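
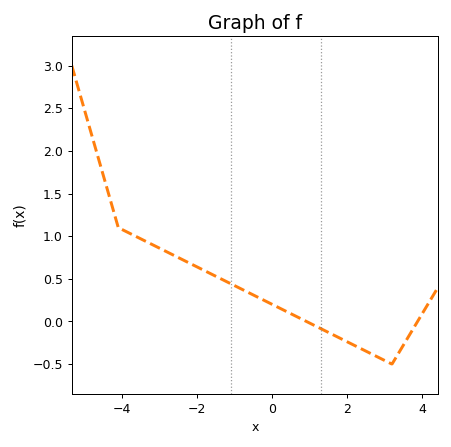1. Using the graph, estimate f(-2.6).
0.75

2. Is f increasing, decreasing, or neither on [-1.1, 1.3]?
decreasing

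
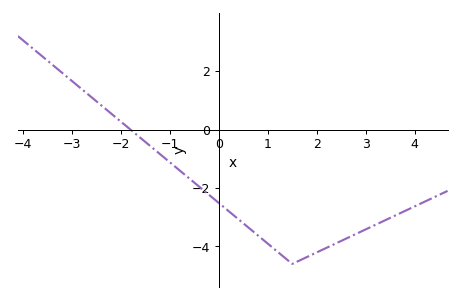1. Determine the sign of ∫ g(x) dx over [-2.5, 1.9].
negative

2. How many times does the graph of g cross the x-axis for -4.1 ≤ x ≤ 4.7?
1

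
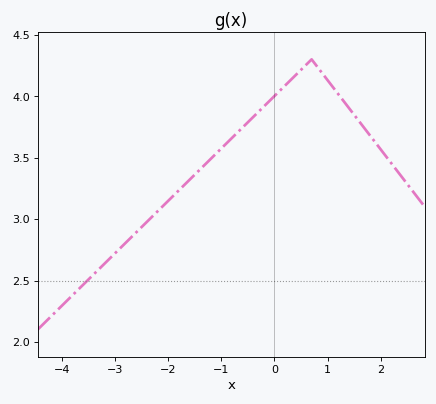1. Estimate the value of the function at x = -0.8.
3.66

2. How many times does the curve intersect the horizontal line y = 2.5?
1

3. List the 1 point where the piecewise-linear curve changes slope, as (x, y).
(0.7, 4.3)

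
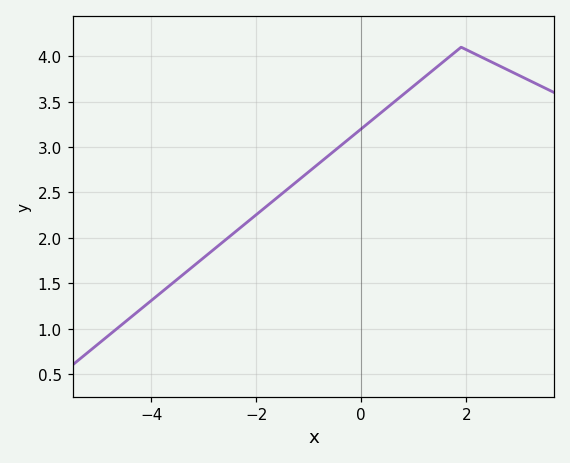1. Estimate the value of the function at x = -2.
2.25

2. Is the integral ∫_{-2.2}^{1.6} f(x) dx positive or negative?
positive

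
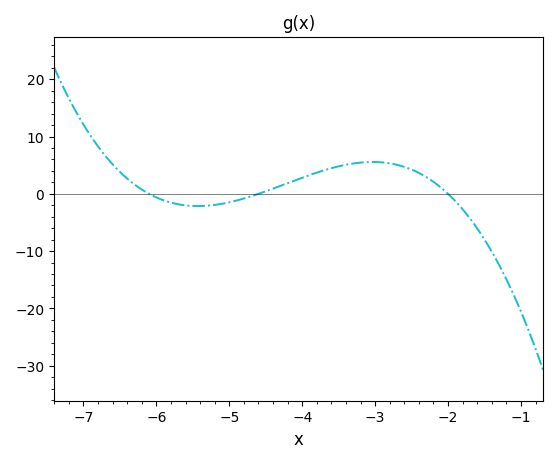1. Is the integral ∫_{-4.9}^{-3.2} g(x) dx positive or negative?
positive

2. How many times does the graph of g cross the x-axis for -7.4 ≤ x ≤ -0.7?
3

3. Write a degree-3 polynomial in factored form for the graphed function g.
y = -1.12(x + 6.1)(x + 4.6)(x + 2)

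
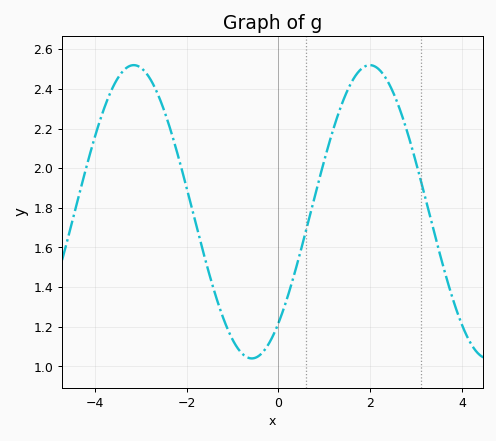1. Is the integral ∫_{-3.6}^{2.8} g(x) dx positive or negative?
positive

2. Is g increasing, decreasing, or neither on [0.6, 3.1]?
neither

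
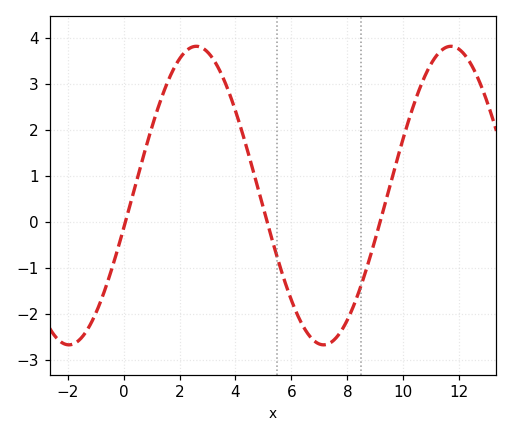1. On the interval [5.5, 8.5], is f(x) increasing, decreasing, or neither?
neither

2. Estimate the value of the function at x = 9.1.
-0.2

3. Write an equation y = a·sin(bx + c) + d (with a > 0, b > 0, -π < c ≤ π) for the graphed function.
y = 3.25sin(0.69x - 0.22) + 0.57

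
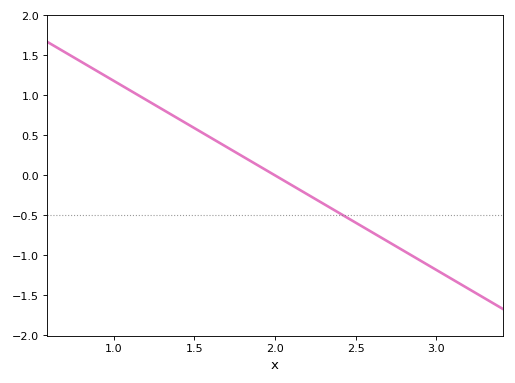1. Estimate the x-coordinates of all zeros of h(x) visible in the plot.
2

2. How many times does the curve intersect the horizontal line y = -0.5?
1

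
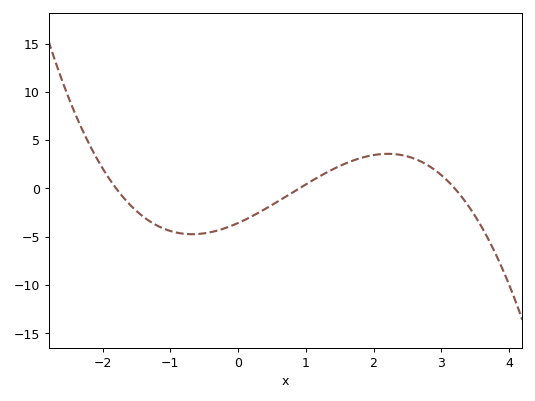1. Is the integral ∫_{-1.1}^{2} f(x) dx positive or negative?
negative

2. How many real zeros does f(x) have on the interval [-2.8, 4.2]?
3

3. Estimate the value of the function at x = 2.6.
3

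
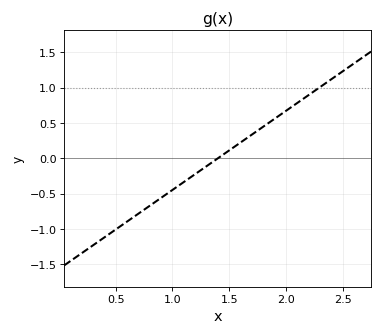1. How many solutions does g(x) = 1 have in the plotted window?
1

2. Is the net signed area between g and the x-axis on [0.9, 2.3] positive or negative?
positive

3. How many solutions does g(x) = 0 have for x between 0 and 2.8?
1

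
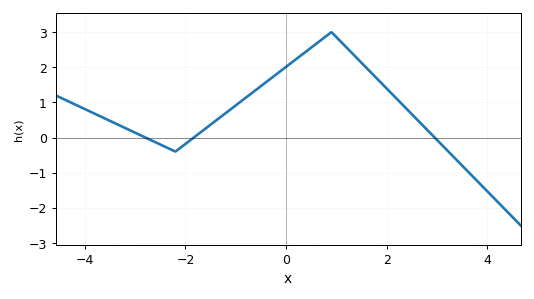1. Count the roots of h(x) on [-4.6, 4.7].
3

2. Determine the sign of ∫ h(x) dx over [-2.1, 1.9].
positive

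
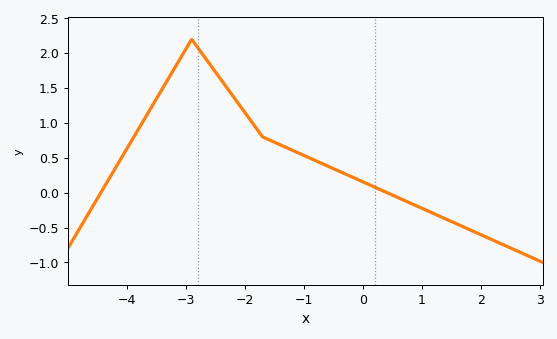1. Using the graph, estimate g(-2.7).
1.95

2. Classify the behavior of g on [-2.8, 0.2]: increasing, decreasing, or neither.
decreasing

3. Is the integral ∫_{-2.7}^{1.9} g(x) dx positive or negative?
positive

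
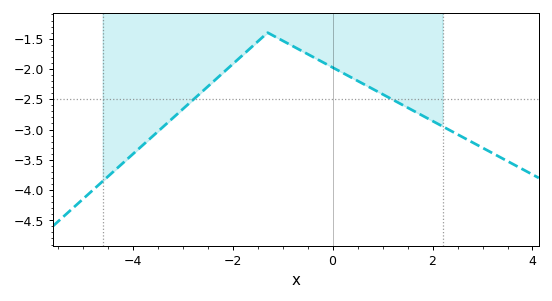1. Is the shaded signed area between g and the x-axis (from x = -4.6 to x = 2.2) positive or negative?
negative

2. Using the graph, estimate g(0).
-1.95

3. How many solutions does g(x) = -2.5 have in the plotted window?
2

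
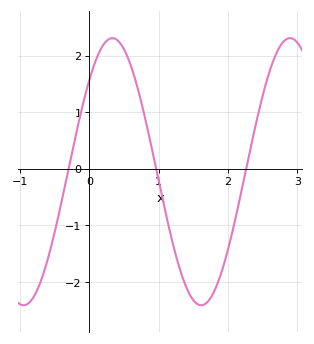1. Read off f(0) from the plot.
1.58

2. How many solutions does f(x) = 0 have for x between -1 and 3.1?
3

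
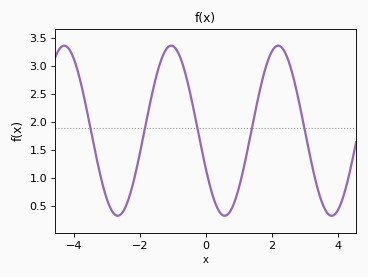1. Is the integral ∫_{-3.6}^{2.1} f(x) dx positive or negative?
positive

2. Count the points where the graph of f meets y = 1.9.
5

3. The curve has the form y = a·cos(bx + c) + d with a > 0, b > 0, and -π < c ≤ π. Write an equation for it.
y = 1.52cos(1.9x + 2) + 1.85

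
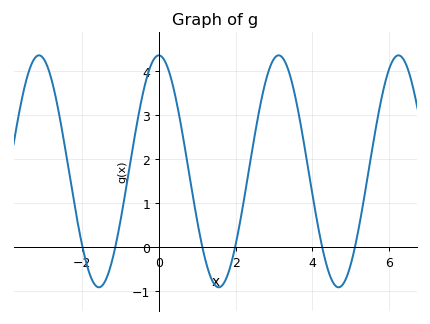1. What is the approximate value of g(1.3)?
-0.6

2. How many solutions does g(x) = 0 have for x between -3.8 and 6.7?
6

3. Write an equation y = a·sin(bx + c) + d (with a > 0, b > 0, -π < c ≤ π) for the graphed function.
y = 2.63sin(2x + 1.6) + 1.72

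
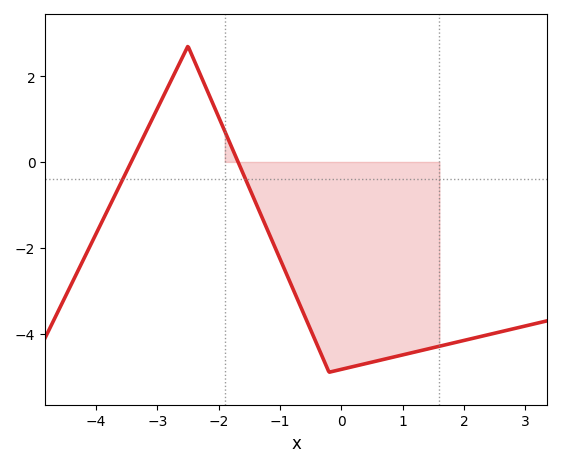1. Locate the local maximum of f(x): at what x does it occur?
-2.4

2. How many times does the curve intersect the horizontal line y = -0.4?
2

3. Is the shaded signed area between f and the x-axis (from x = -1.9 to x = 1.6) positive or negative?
negative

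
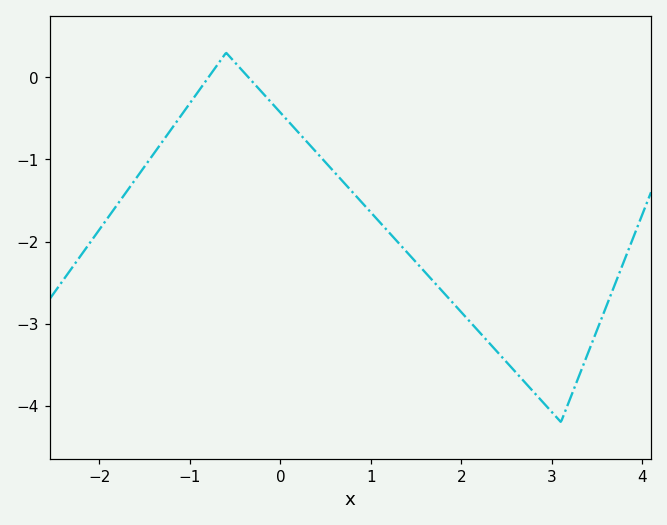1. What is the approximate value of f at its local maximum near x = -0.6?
0.299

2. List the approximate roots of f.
-0.795, -0.353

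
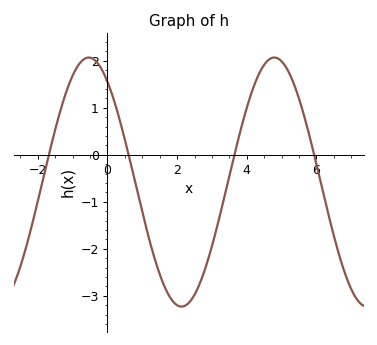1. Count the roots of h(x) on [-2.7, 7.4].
4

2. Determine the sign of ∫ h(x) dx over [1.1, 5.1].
negative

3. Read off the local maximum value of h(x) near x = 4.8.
2.07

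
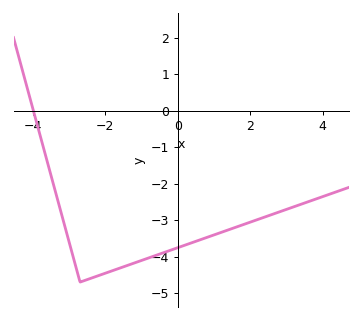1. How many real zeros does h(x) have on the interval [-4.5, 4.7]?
1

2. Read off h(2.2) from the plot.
-3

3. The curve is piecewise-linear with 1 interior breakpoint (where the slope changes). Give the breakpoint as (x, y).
(-2.7, -4.7)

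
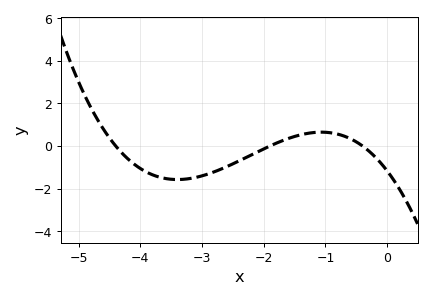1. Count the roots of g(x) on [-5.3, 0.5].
3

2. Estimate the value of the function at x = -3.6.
-1.6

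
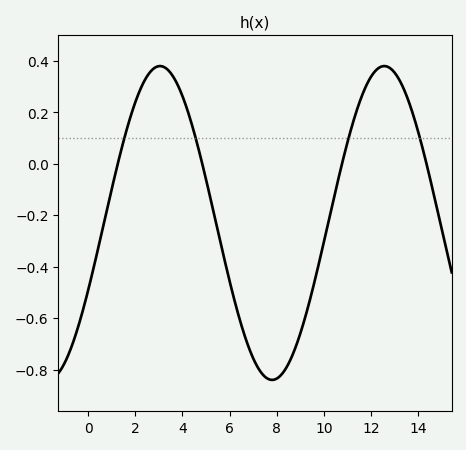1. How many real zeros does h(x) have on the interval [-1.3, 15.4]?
4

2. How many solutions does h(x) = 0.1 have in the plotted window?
4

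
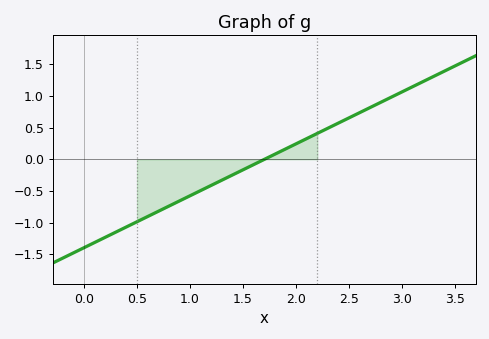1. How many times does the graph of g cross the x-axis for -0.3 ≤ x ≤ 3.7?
1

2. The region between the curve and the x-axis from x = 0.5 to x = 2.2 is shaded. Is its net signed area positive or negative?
negative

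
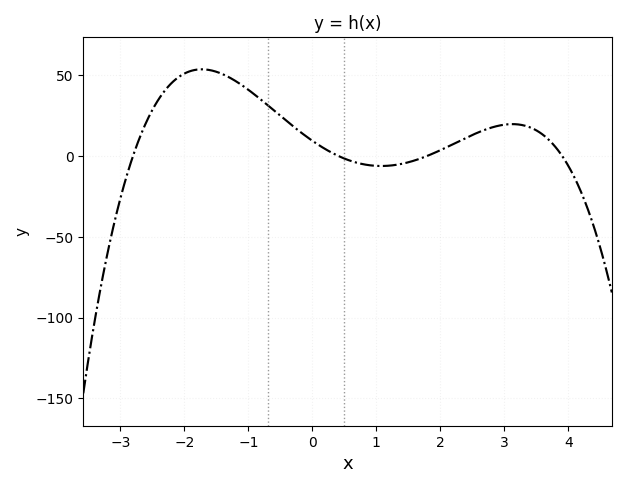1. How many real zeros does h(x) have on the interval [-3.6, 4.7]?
4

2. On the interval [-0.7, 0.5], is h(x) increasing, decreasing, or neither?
decreasing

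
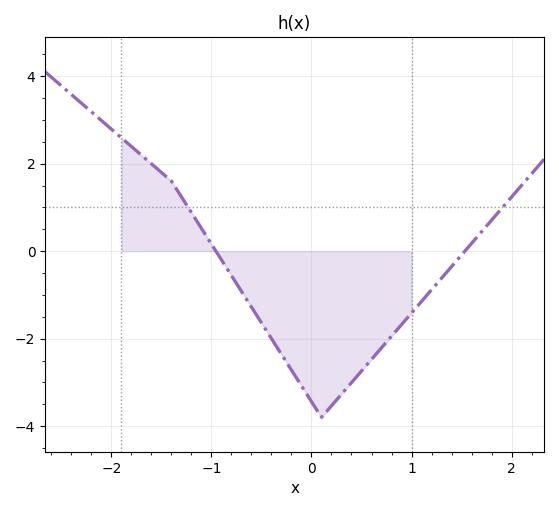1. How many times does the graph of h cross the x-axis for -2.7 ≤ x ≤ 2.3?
2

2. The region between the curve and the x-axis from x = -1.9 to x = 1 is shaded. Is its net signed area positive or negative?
negative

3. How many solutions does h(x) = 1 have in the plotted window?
2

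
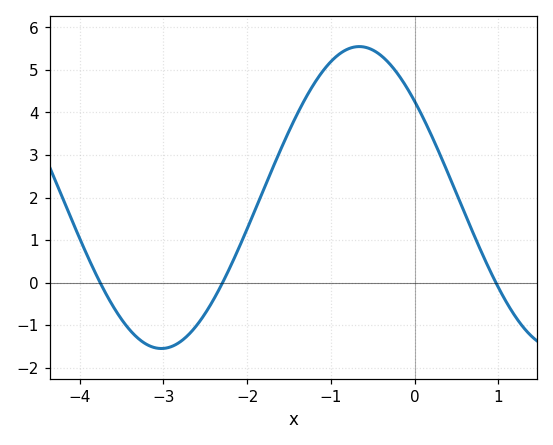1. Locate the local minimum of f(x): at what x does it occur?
-3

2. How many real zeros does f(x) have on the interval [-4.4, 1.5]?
3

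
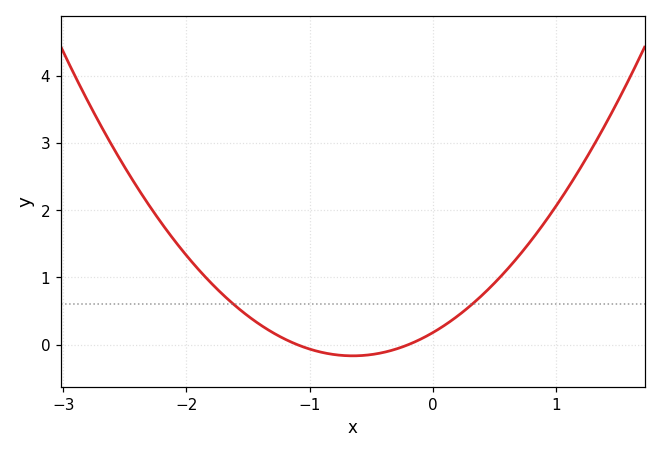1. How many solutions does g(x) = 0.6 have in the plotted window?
2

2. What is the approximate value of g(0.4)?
0.7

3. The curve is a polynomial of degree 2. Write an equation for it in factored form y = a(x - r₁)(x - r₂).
y = 0.82(x + 1.1)(x + 0.2)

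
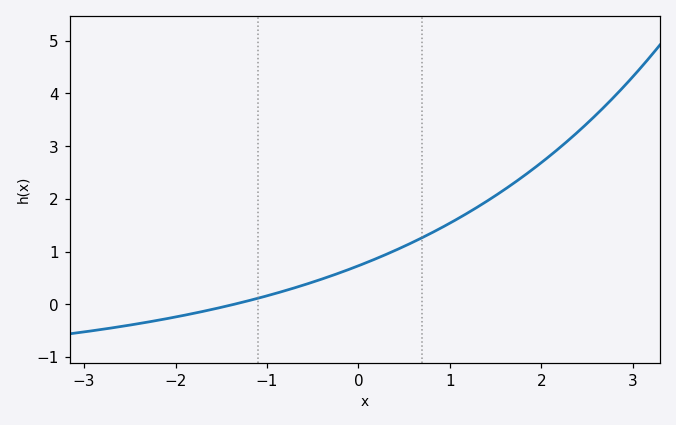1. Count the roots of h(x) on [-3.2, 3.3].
1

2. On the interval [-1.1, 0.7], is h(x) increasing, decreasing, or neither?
increasing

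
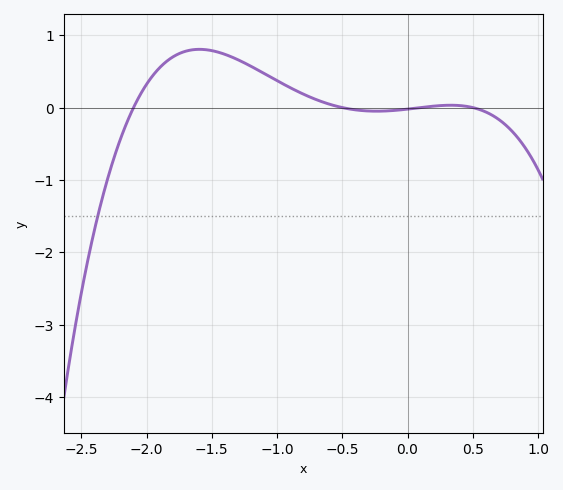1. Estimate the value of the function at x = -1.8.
0.699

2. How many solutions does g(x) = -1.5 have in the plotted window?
1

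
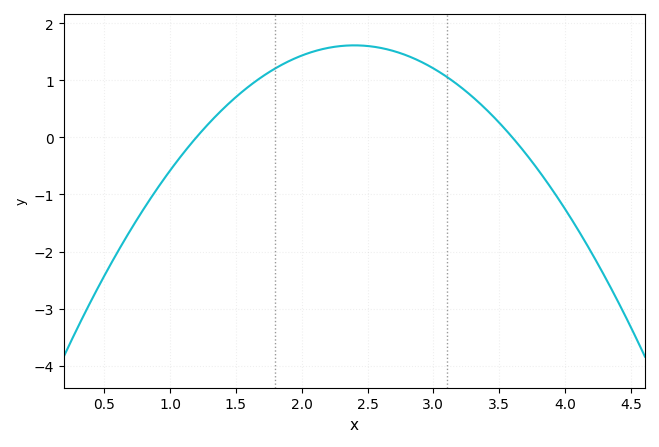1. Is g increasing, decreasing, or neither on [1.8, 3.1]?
neither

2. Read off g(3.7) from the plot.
-0.28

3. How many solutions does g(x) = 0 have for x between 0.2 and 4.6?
2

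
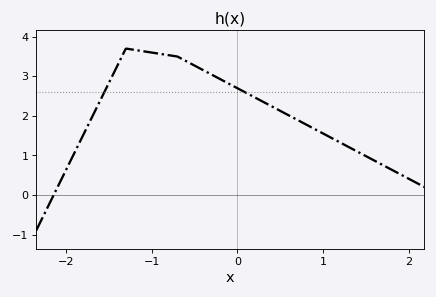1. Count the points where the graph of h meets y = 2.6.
2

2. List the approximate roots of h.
-2.14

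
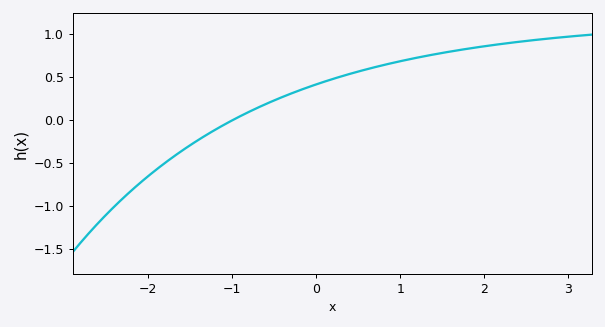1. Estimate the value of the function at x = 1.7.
0.81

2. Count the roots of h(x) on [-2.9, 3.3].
1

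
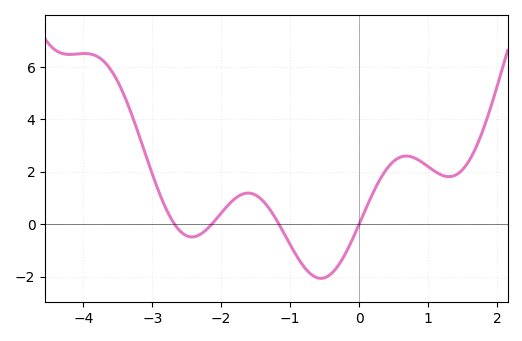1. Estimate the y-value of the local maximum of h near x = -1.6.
1.19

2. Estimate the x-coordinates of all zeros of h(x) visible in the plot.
-2.68, -2.14, -1.16, 0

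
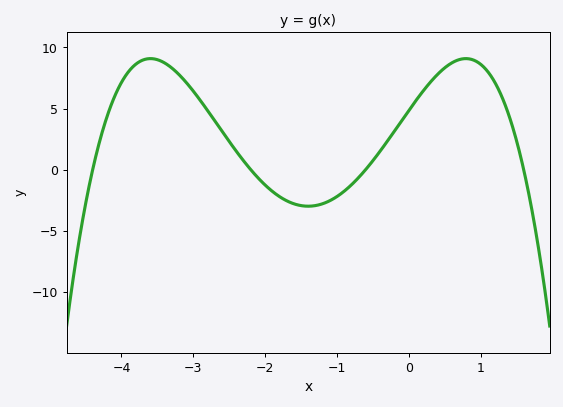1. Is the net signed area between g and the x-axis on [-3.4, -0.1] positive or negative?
positive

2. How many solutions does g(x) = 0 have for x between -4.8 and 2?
4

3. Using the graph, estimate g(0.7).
9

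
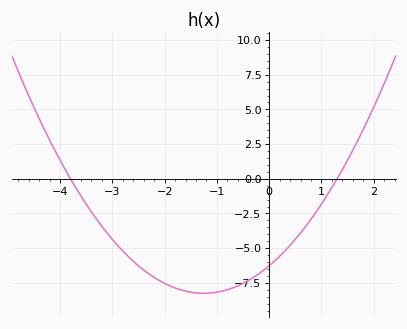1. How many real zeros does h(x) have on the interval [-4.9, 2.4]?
2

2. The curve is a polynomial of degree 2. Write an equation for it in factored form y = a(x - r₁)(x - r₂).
y = 1.27(x + 3.8)(x - 1.3)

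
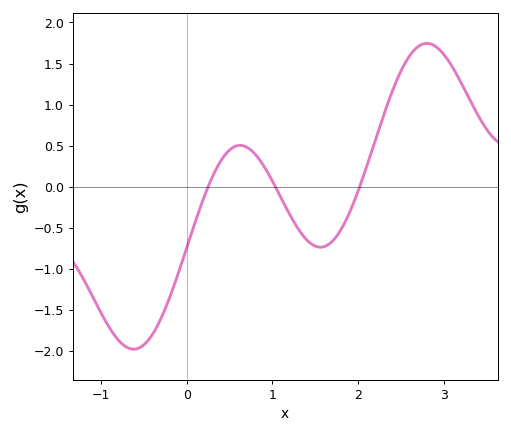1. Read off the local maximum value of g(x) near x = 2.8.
1.75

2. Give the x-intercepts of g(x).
0.249, 1.03, 2.02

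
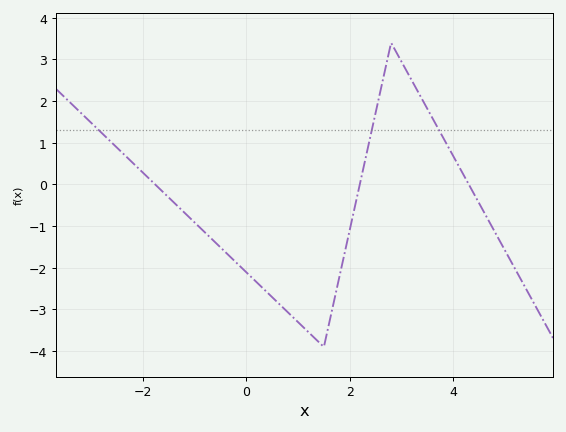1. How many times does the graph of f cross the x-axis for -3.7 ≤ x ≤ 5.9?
3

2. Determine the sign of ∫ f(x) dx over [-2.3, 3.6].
negative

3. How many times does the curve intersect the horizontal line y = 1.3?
3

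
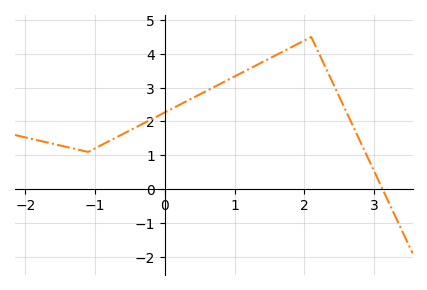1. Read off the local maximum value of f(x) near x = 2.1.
4.5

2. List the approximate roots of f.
3.1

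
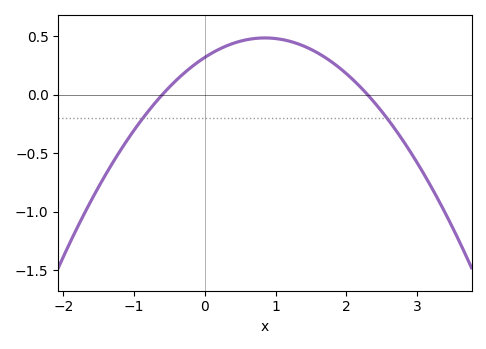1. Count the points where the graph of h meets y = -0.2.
2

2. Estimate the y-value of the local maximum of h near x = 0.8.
0.5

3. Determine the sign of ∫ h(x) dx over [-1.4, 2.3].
positive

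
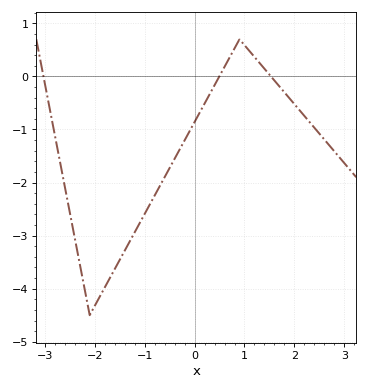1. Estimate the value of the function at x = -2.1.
-4.5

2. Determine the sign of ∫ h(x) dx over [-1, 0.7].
negative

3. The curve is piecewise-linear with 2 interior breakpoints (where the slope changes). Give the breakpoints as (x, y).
(-2.1, -4.5); (0.9, 0.7)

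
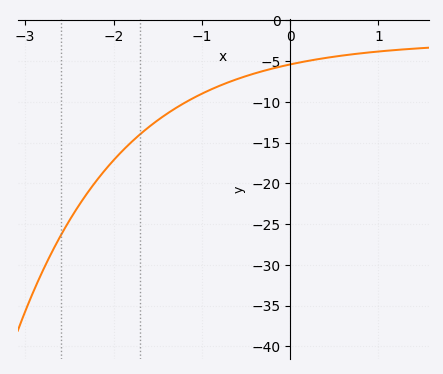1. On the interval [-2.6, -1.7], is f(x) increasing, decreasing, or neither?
increasing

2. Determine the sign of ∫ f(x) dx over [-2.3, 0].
negative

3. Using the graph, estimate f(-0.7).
-7.61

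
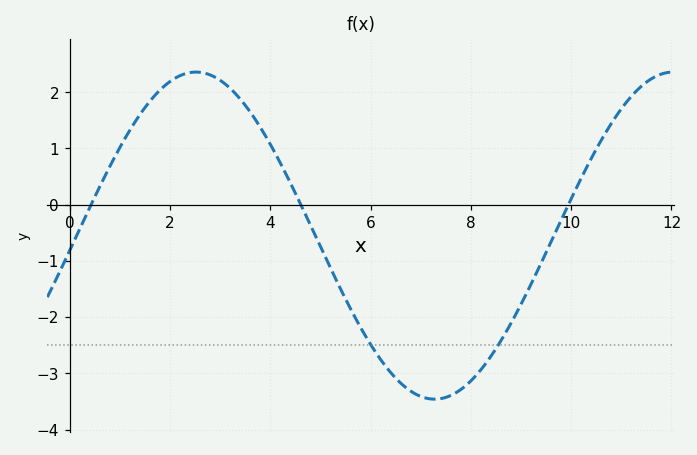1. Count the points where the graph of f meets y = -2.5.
2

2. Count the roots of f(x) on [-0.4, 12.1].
3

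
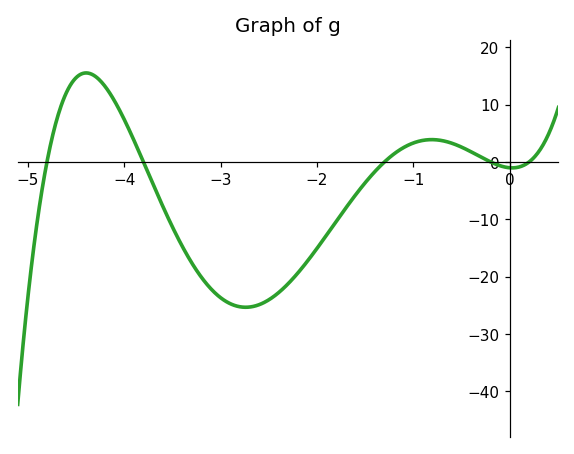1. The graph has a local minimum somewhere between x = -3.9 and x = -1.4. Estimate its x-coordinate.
-2.7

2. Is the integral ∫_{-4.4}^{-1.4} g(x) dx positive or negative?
negative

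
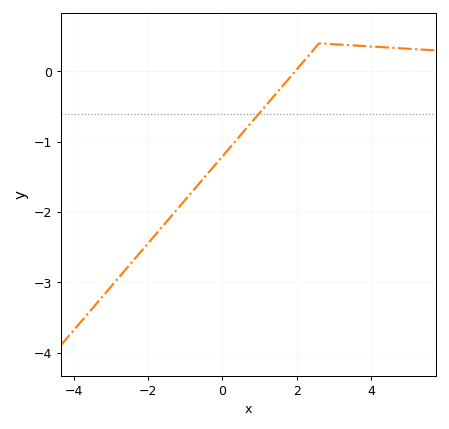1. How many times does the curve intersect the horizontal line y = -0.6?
1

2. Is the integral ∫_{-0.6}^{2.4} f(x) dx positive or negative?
negative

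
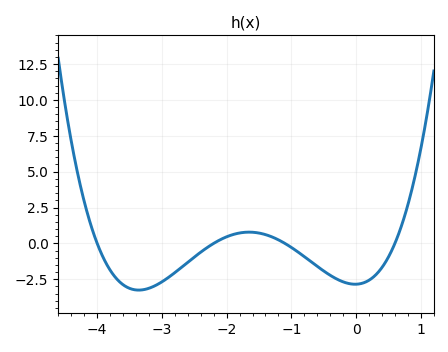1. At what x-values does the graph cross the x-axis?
-4, -2.2, -1.1, 0.6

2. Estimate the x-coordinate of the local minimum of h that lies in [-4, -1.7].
-3.4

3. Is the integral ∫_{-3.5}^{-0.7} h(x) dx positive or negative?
negative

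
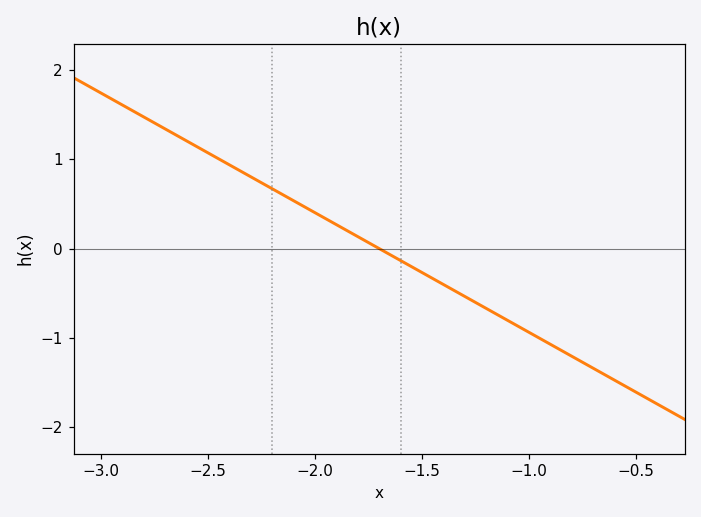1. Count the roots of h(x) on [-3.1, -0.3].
1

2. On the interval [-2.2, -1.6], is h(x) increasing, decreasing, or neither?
decreasing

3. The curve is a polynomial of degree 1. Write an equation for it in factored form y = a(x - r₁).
y = -1.34(x + 1.7)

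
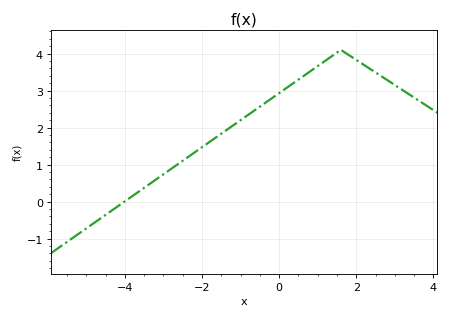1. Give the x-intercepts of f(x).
-4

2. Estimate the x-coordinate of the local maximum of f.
1.6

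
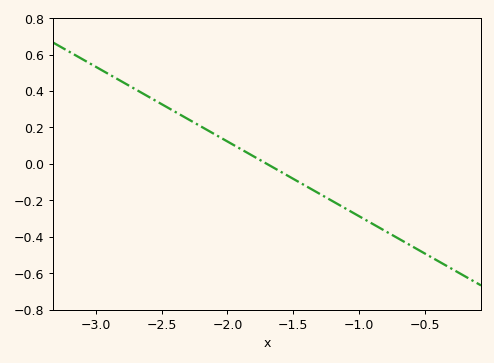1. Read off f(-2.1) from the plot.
0.164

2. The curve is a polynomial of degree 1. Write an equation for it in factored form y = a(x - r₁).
y = -0.41(x + 1.7)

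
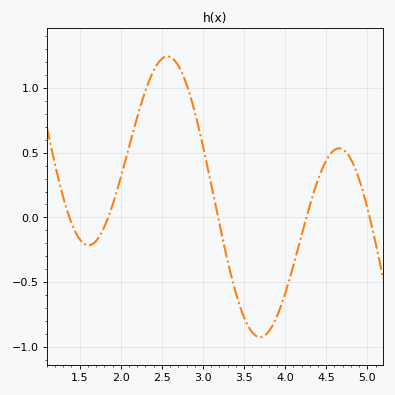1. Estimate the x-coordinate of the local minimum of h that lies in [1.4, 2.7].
1.61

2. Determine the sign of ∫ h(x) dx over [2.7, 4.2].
negative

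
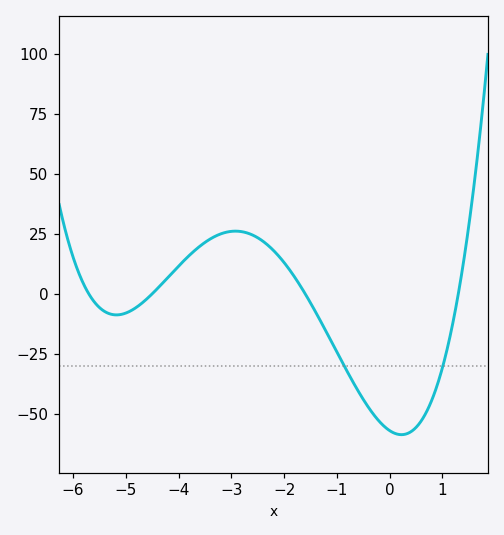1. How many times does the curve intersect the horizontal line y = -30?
2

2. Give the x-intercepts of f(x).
-5.7, -4.5, -1.6, 1.3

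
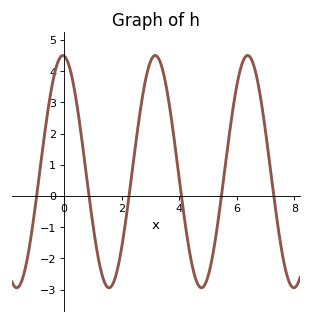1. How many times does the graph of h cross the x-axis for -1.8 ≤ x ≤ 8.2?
6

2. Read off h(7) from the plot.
2.05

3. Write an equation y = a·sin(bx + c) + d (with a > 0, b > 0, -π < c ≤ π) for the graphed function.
y = 3.72sin(1.96x + 1.64) + 0.78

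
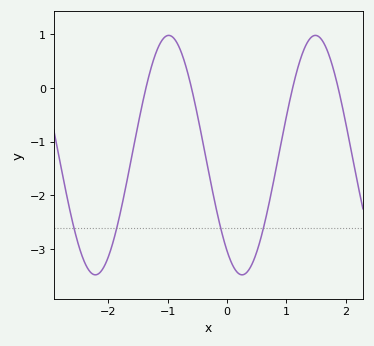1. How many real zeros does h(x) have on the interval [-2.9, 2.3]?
4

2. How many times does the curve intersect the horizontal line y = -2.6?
4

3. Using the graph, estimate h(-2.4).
-3.3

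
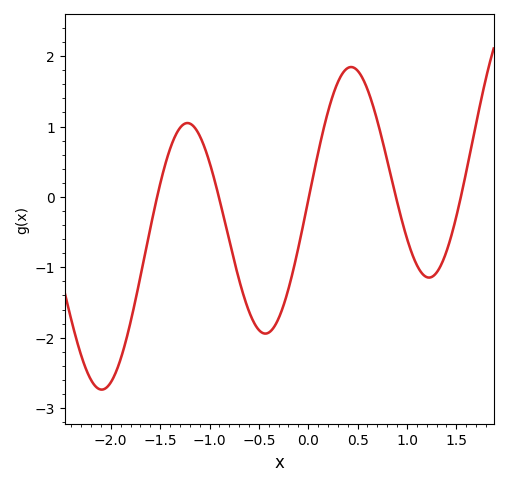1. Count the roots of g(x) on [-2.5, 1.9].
5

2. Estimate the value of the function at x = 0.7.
1.08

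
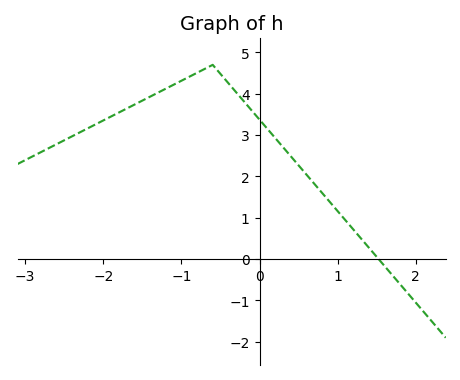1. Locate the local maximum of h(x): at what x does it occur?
-0.6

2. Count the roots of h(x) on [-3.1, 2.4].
1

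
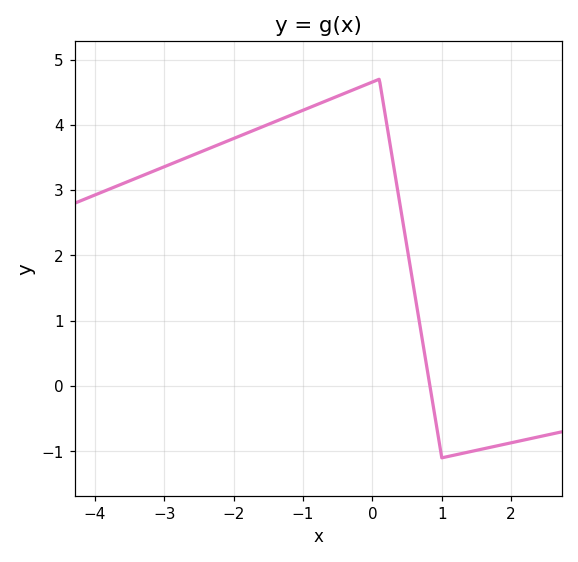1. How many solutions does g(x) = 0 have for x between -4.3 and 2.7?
1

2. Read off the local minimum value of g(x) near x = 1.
-1.1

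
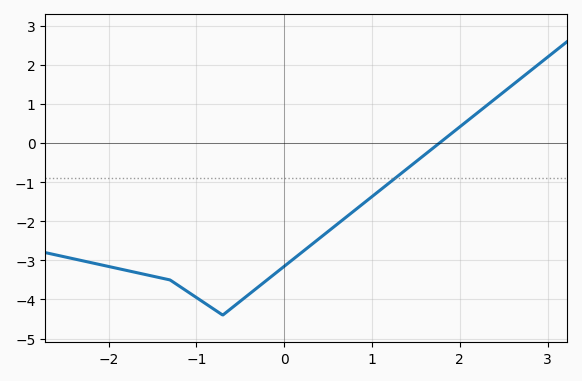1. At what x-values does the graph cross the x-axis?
1.8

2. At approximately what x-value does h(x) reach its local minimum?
-0.7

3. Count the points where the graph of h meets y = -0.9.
1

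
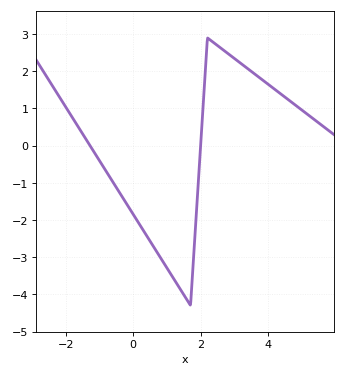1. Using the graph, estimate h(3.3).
2.14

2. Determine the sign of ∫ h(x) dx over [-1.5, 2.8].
negative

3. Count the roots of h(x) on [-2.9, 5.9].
2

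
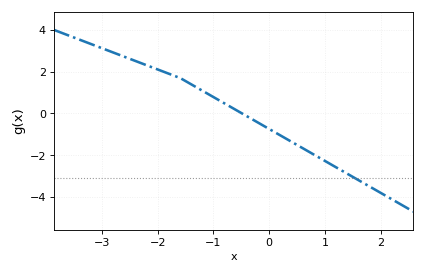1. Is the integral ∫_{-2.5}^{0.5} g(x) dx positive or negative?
positive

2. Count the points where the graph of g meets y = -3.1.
1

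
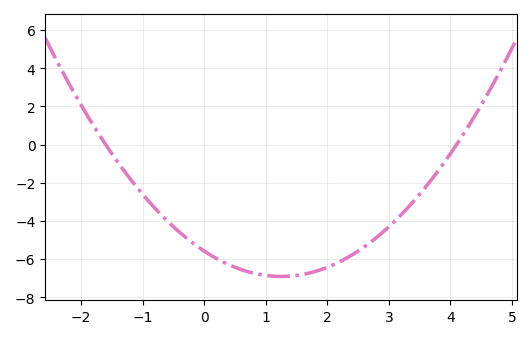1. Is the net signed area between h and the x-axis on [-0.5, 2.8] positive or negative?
negative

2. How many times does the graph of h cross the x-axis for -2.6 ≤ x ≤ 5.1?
2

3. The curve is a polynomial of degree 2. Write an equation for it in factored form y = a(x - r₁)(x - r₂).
y = 0.85(x + 1.6)(x - 4.1)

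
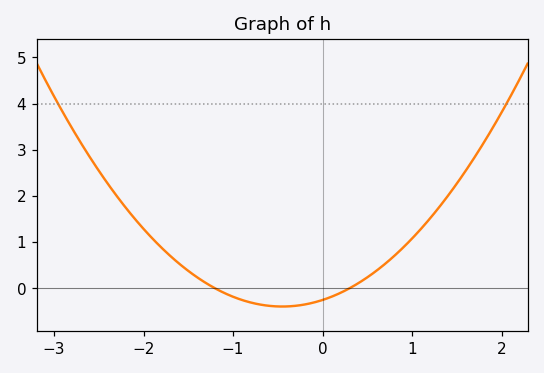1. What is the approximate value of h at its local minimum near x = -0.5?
-0.394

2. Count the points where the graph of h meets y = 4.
2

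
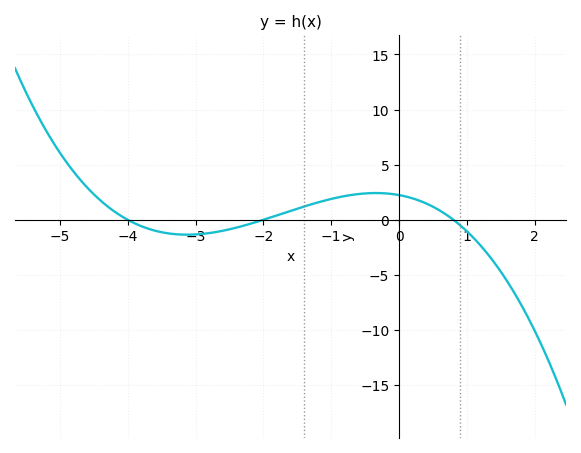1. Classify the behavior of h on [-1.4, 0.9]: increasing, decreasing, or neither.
neither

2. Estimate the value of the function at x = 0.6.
1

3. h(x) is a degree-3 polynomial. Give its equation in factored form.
y = -0.35(x + 4)(x + 2)(x - 0.8)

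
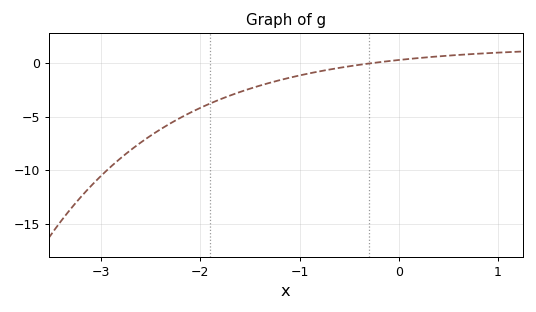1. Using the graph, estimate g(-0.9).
-0.939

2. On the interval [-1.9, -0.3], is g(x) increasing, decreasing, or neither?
increasing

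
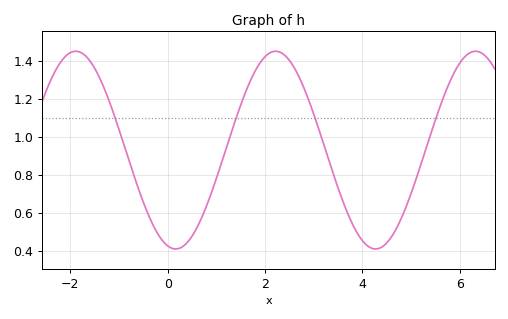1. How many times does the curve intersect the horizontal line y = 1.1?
4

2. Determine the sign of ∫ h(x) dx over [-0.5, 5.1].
positive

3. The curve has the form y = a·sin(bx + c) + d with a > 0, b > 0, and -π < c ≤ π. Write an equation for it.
y = 0.52sin(1.53x - 1.82) + 0.93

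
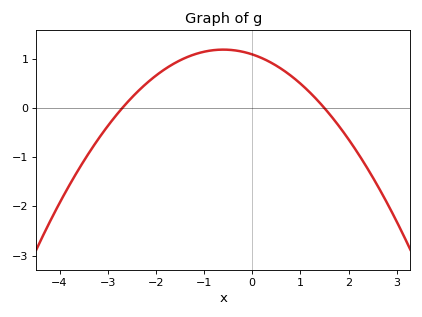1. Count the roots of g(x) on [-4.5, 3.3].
2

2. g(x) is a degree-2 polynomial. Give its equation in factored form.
y = -0.27(x + 2.7)(x - 1.5)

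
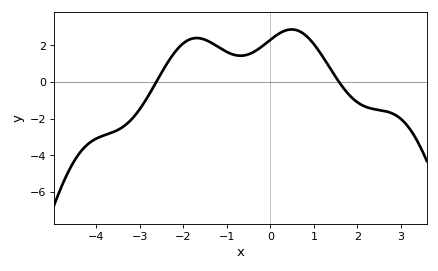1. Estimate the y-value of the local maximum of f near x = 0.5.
2.87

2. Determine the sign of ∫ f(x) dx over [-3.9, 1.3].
positive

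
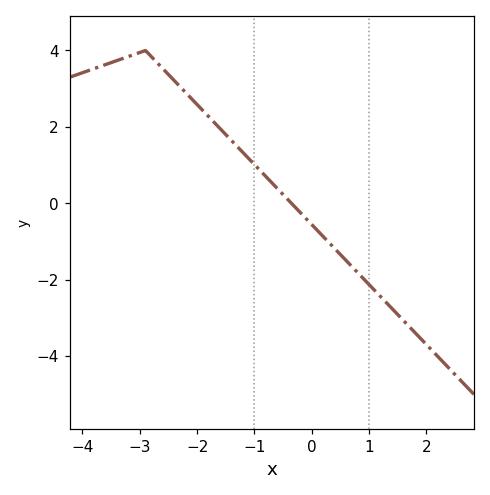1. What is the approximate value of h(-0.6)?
0.387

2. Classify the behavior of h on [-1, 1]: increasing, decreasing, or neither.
decreasing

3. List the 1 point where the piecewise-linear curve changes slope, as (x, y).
(-2.9, 4)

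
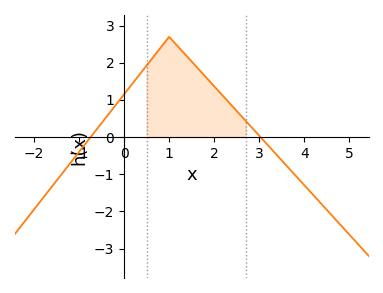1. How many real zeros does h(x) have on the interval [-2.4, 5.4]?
2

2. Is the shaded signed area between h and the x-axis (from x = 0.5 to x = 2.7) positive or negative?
positive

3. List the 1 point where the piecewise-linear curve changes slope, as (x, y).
(1, 2.7)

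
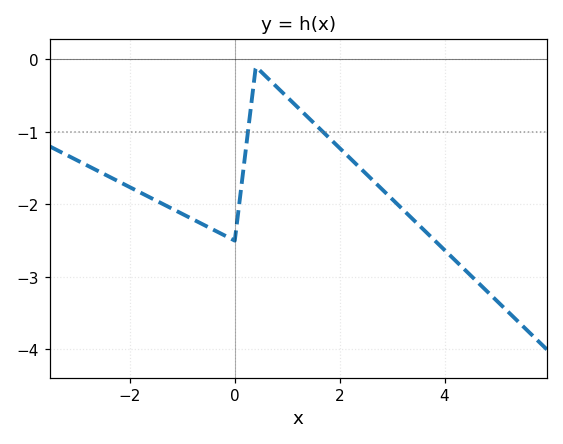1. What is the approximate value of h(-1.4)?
-2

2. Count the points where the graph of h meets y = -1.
2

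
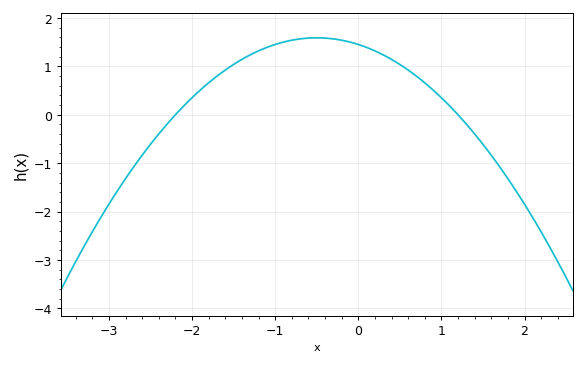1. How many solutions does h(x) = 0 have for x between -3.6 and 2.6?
2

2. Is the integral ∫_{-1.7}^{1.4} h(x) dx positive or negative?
positive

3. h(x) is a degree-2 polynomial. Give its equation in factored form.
y = -0.55(x + 2.2)(x - 1.2)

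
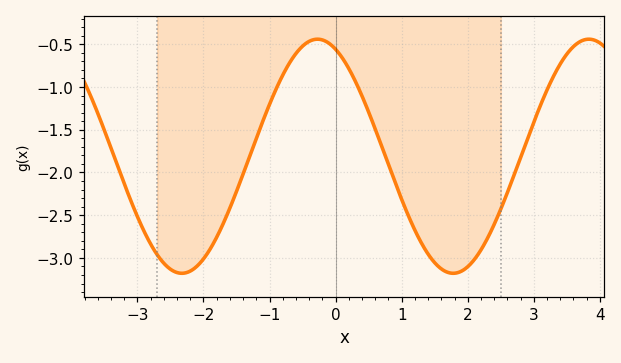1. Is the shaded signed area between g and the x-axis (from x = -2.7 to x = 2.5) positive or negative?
negative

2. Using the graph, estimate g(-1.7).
-2.6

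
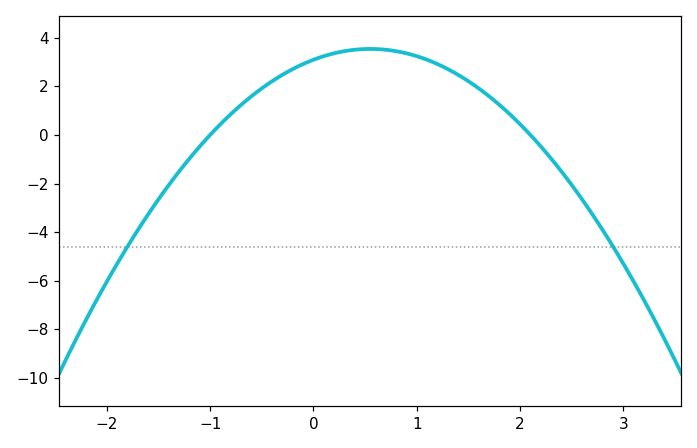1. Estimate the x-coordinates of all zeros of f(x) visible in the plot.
-1, 2.1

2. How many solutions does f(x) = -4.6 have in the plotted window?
2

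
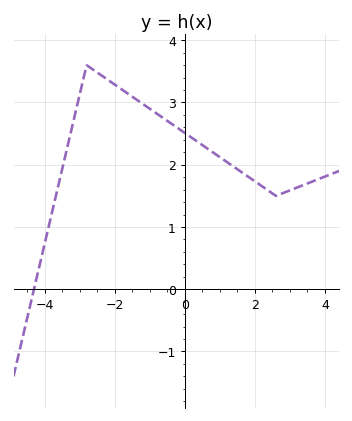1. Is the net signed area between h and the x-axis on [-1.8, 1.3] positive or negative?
positive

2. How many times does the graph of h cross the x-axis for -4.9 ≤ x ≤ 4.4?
1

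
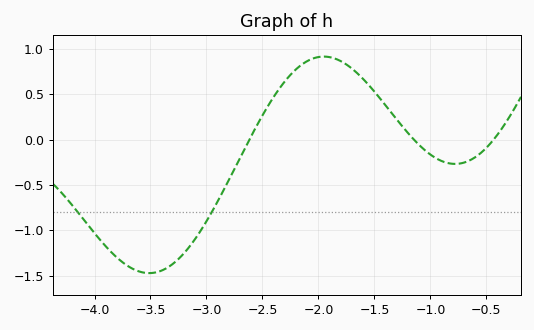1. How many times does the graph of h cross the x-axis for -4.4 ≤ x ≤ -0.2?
3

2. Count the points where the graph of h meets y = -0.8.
2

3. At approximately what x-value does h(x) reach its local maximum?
-1.95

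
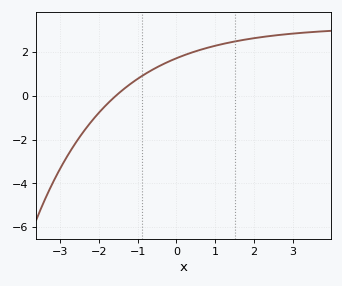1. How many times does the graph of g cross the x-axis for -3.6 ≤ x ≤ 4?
1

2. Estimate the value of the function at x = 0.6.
2.2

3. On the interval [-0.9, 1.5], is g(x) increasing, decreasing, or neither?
increasing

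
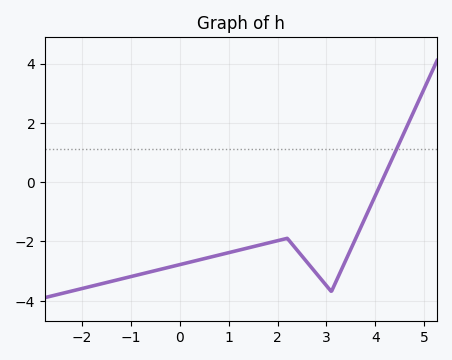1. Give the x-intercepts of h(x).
4.12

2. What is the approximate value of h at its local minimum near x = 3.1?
-3.7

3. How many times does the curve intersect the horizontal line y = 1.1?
1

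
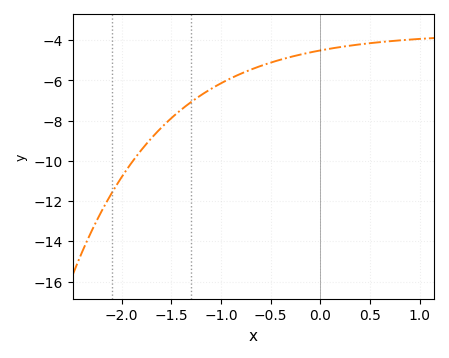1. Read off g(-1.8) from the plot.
-9.4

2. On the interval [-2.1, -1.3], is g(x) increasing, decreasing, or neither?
increasing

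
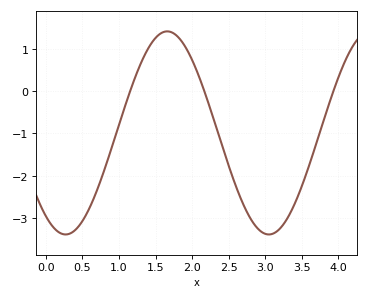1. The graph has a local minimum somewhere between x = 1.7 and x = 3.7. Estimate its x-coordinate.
3.1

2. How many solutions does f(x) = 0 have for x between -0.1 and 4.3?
3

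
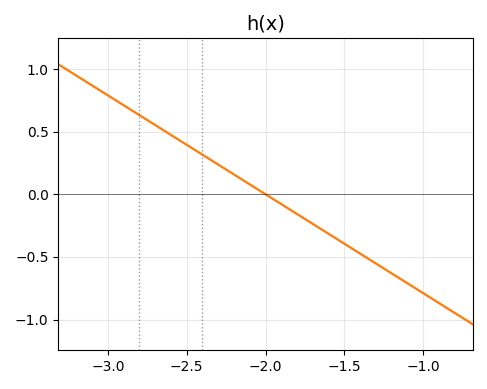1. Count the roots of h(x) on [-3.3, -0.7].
1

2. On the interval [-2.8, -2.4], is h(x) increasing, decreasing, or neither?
decreasing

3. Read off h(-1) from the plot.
-0.79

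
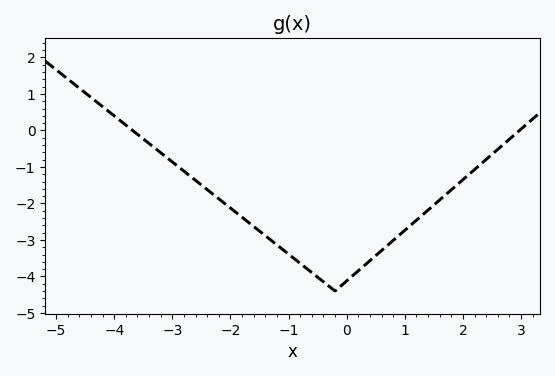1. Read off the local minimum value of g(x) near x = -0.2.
-4.4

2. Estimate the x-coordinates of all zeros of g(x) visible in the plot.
-3.68, 2.97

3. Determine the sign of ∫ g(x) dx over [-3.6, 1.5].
negative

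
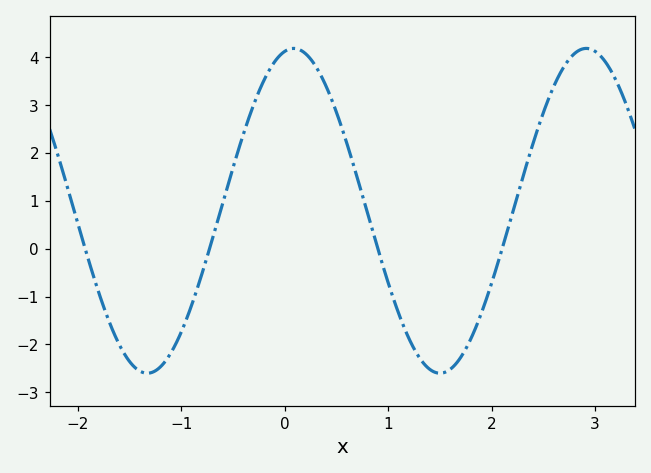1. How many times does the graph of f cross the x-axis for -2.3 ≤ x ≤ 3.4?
4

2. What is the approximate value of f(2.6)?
3.4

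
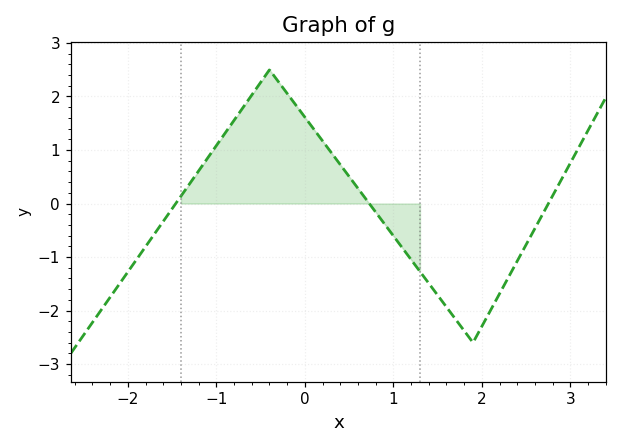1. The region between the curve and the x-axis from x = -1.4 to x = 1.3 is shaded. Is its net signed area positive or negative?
positive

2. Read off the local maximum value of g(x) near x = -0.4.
2.5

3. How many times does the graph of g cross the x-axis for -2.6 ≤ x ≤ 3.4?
3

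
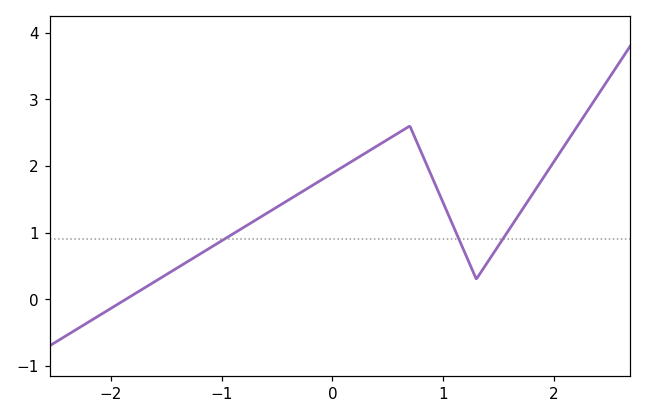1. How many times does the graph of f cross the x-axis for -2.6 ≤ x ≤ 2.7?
1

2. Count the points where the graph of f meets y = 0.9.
3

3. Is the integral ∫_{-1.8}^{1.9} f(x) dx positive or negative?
positive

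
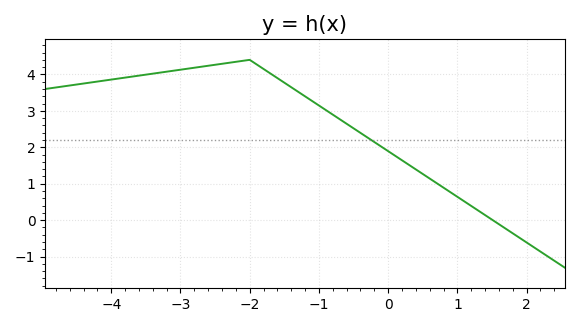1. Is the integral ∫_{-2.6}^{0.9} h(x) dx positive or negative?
positive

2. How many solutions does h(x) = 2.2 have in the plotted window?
1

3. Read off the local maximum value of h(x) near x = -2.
4.4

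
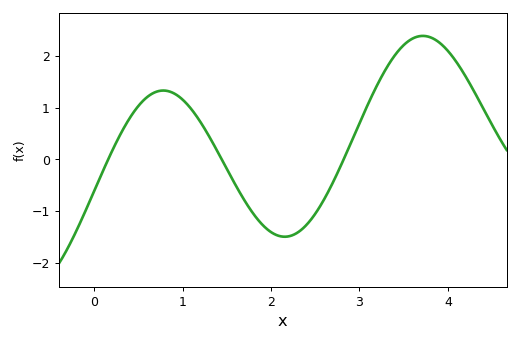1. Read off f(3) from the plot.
0.7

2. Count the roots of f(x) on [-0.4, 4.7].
3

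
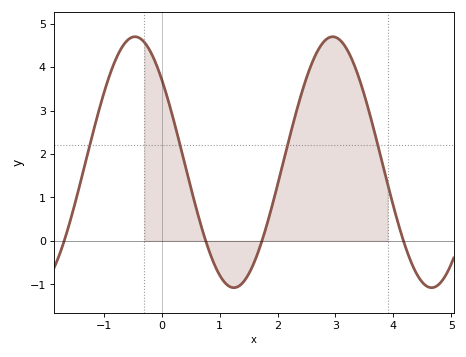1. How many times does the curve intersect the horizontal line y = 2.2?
4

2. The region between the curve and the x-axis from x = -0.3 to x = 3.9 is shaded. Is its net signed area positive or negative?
positive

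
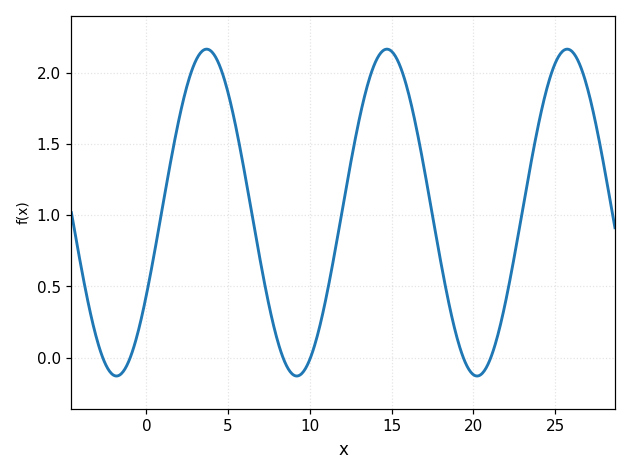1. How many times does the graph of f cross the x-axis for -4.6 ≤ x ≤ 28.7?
6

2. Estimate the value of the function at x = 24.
1.65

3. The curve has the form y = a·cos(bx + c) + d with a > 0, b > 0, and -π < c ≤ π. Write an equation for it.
y = 1.15cos(0.57x - 2.1) + 1.02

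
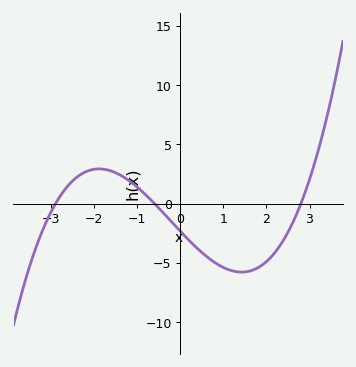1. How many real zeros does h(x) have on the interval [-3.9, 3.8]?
3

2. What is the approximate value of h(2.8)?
0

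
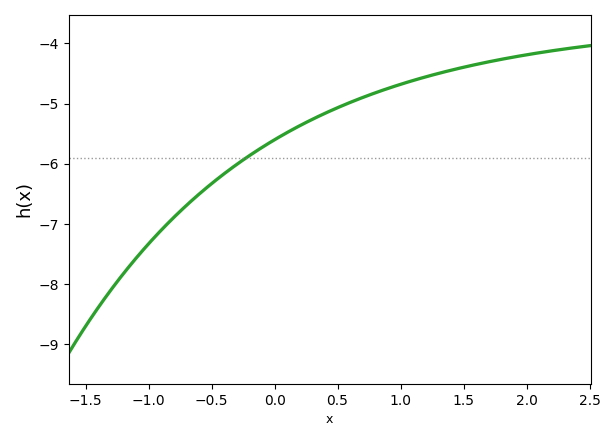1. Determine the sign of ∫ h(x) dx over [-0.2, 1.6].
negative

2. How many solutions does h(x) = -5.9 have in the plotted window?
1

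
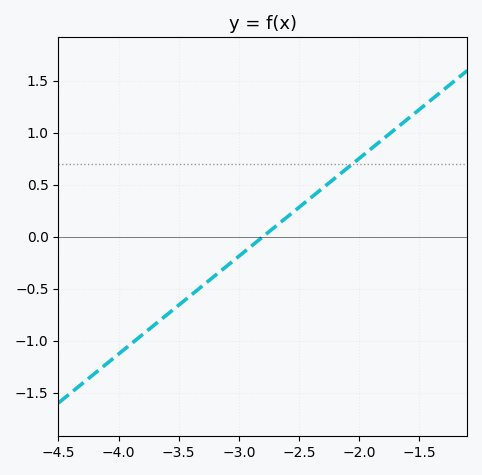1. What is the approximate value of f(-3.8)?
-0.94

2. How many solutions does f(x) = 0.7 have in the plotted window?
1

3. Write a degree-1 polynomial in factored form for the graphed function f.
y = 0.94(x + 2.8)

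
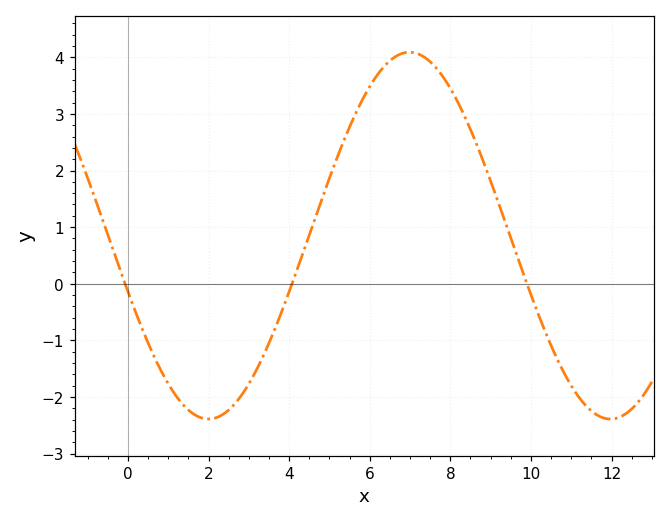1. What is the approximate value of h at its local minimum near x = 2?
-2.4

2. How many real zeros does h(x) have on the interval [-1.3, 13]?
3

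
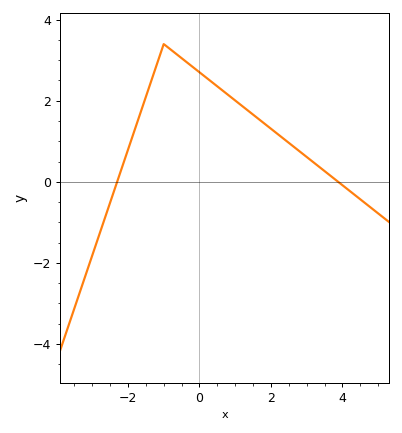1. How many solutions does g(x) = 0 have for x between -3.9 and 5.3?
2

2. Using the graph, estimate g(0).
2.7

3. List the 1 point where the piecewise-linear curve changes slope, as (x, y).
(-1, 3.4)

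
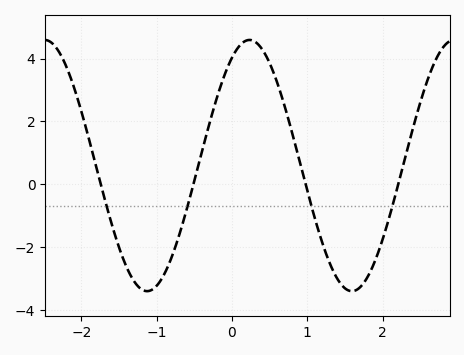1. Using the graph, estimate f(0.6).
3.24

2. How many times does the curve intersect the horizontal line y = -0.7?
4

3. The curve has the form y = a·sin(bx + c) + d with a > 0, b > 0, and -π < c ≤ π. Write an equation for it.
y = 3.99sin(2.31x + 1.03) + 0.6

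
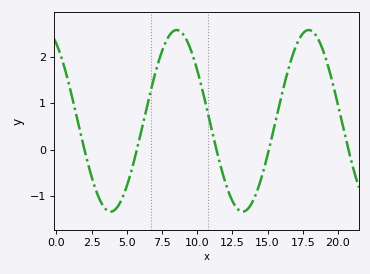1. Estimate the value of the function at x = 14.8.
-0.35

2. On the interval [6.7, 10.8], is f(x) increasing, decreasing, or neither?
neither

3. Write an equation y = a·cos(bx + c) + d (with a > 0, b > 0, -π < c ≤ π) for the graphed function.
y = 1.96cos(0.67x + 0.562) + 0.62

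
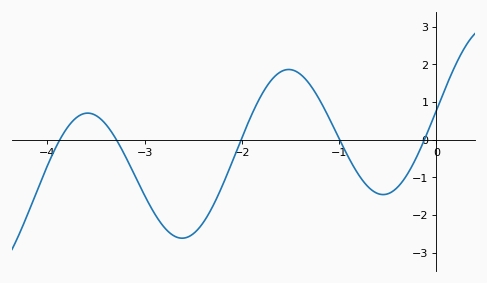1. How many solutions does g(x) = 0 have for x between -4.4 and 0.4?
5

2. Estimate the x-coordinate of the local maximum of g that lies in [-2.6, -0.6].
-1.5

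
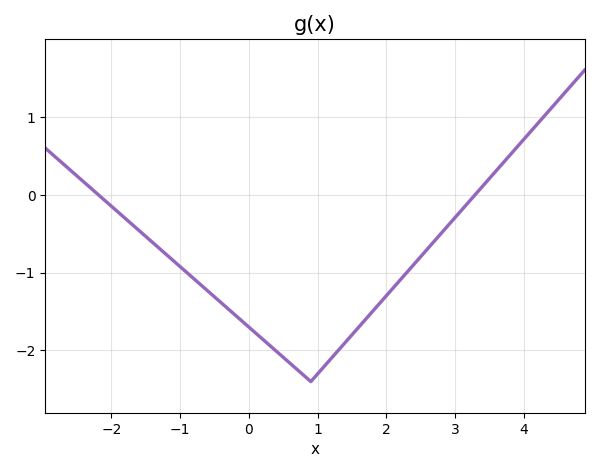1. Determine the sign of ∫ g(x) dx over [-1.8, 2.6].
negative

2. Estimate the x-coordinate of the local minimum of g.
0.9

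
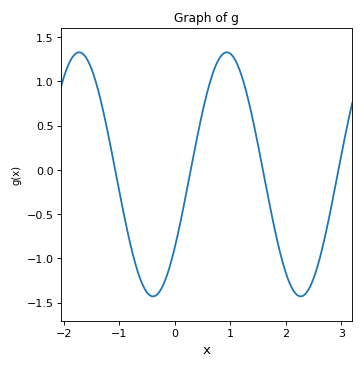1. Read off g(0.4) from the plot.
0.361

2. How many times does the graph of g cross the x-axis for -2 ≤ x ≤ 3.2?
4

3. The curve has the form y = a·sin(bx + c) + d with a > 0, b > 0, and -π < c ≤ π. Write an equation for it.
y = 1.38sin(2.36x - 0.642) - 0.05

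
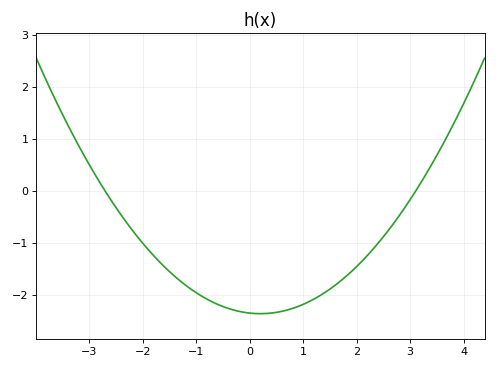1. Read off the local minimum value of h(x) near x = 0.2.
-2.35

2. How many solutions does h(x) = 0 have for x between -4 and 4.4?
2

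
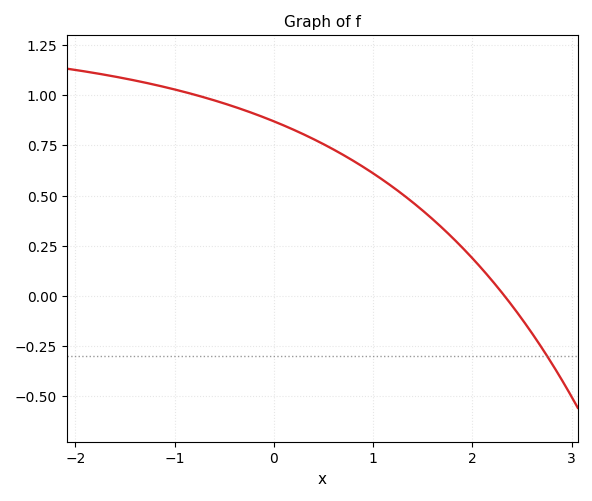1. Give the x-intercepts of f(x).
2.3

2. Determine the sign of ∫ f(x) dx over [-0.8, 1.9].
positive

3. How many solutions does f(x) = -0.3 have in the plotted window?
1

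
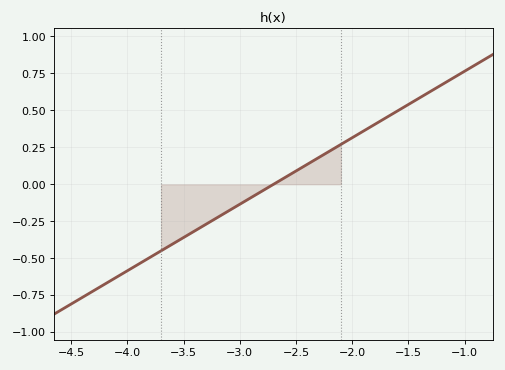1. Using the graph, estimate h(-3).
-0.15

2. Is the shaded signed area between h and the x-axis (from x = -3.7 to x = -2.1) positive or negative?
negative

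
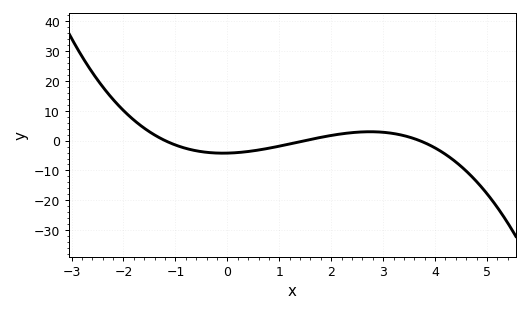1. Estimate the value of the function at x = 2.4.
3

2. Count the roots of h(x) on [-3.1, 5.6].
3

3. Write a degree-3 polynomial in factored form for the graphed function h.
y = -0.63(x + 1.2)(x - 1.5)(x - 3.7)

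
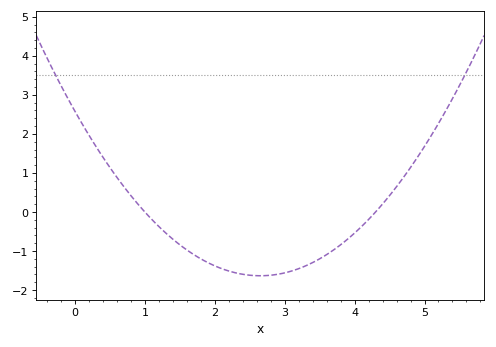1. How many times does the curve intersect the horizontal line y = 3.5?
2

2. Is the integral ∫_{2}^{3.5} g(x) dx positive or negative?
negative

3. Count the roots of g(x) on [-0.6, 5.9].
2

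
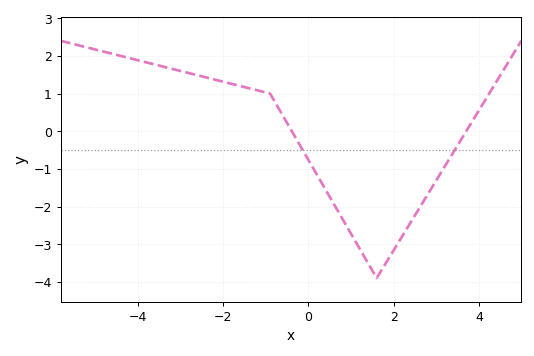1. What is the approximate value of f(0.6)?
-1.9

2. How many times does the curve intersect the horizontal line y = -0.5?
2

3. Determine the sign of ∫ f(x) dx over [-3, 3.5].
negative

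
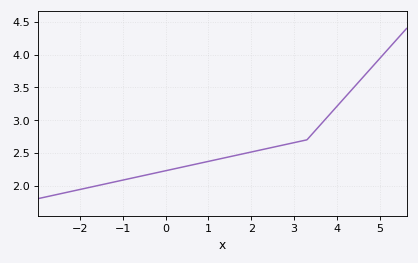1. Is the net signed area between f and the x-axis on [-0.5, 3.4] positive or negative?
positive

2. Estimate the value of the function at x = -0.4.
2.15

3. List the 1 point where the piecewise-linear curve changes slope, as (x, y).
(3.3, 2.7)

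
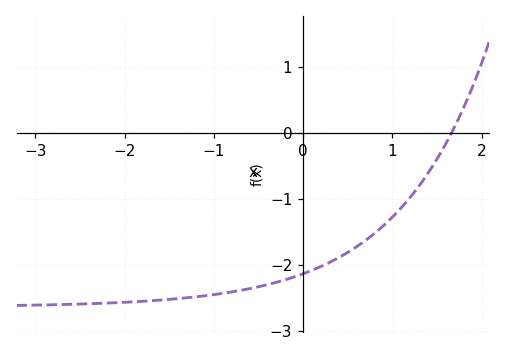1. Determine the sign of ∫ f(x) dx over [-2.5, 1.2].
negative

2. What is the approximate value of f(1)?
-1.28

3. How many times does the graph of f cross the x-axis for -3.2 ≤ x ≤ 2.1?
1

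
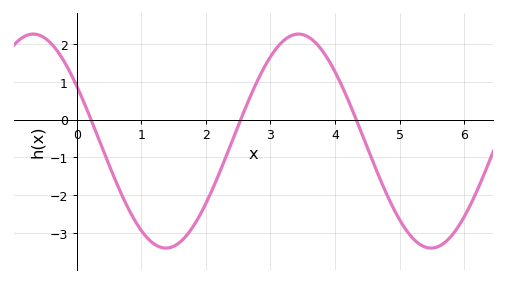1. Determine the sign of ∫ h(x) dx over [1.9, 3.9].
positive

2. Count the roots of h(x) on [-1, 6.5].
3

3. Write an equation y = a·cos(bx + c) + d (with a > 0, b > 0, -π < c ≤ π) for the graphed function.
y = 2.83cos(1.5x + 1) - 0.57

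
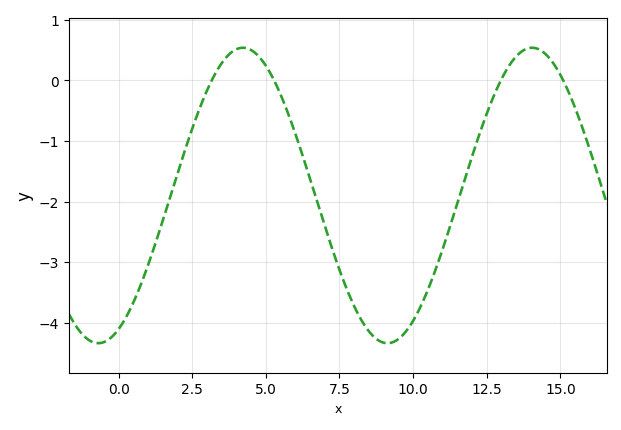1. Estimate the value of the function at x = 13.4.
0.339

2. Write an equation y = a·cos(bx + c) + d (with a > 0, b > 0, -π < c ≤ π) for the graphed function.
y = 2.44cos(0.64x - 2.7) - 1.9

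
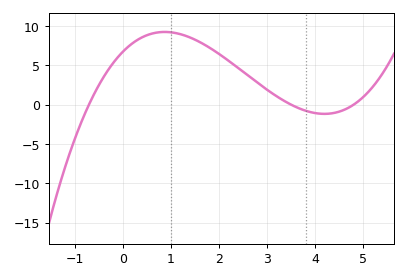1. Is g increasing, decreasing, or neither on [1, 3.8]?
decreasing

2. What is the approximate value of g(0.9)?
9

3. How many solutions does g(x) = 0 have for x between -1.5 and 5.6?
3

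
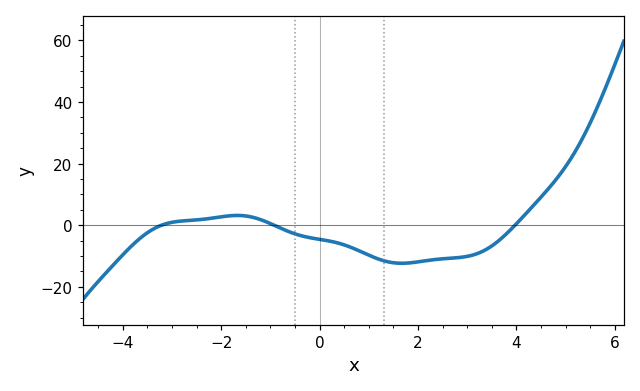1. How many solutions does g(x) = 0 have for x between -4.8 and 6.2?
3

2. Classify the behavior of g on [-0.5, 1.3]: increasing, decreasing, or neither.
decreasing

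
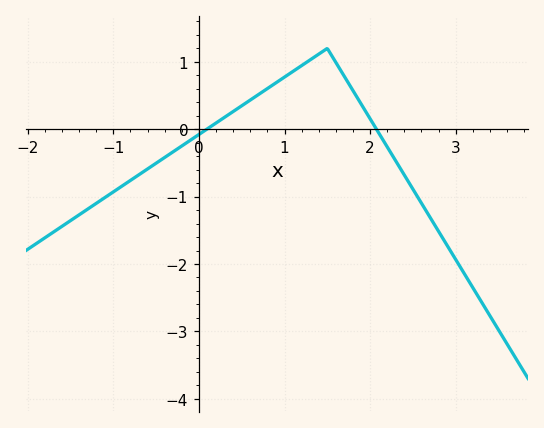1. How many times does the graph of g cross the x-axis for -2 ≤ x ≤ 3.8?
2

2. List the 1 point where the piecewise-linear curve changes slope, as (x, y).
(1.5, 1.2)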